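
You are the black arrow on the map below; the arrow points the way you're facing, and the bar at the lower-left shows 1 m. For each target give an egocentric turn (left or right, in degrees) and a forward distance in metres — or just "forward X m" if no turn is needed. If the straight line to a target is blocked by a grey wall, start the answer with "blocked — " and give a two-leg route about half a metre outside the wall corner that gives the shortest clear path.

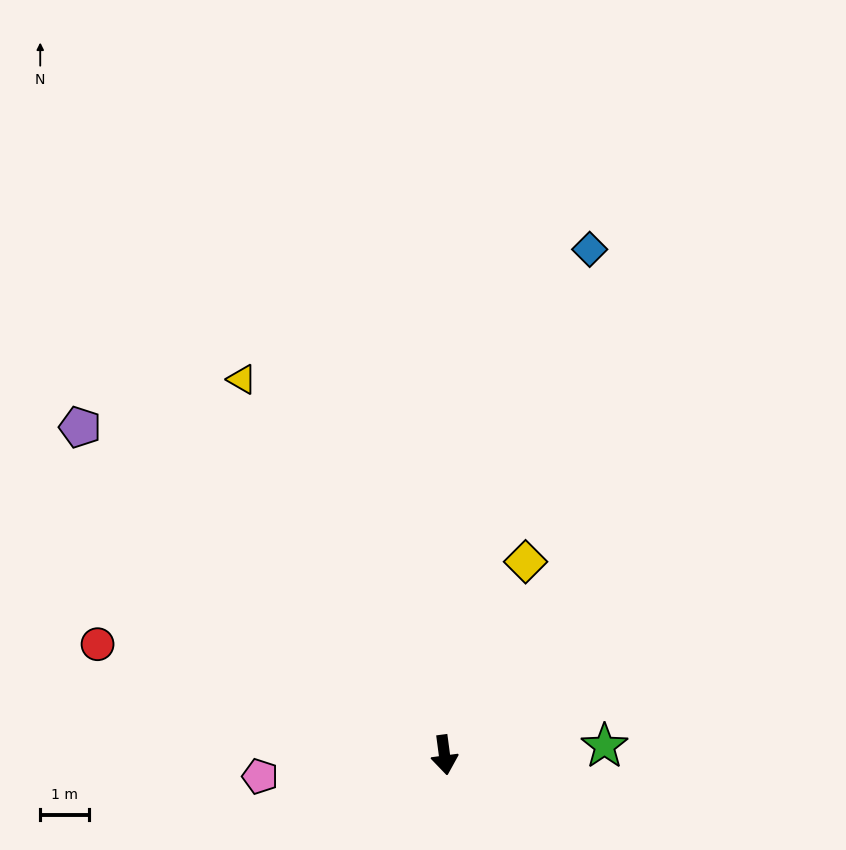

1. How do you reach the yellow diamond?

turn left 150°, forward 4.3 m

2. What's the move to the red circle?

turn right 115°, forward 7.5 m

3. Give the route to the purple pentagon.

turn right 140°, forward 10.1 m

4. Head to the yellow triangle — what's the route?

turn right 159°, forward 8.8 m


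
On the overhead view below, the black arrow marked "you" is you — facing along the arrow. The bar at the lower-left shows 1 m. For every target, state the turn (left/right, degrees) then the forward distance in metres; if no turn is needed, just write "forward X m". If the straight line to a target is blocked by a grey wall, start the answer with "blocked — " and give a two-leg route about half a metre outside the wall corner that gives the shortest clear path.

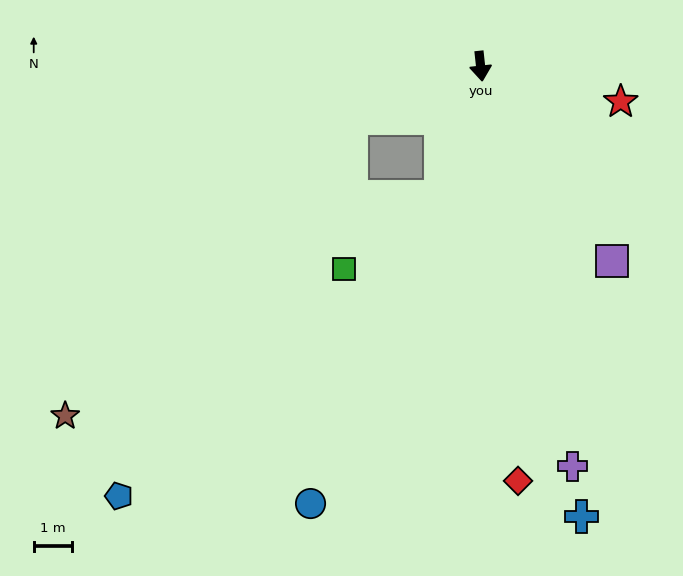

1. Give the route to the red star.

turn left 70°, forward 3.8 m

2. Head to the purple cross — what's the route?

turn left 7°, forward 10.7 m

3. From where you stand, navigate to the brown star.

blocked — turn right 74°, forward 3.6 m, then turn left 24°, forward 10.7 m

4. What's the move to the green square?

blocked — turn right 23°, forward 3.5 m, then turn right 36°, forward 3.1 m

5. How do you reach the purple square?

turn left 28°, forward 6.1 m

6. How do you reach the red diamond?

forward 10.8 m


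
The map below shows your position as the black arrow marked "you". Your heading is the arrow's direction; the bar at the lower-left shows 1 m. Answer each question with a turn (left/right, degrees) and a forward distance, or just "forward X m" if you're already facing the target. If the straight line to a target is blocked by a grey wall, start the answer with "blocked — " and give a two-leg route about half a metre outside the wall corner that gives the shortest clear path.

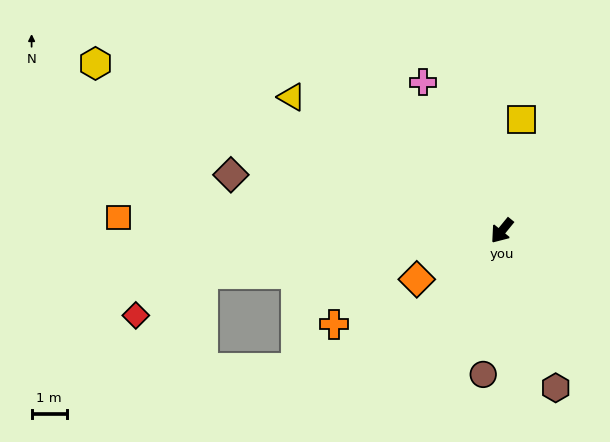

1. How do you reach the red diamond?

blocked — turn right 42°, forward 8.6 m, then turn left 22°, forward 2.2 m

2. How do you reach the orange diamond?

turn right 21°, forward 2.8 m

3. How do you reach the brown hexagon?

turn left 58°, forward 4.7 m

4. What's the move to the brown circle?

turn left 32°, forward 4.1 m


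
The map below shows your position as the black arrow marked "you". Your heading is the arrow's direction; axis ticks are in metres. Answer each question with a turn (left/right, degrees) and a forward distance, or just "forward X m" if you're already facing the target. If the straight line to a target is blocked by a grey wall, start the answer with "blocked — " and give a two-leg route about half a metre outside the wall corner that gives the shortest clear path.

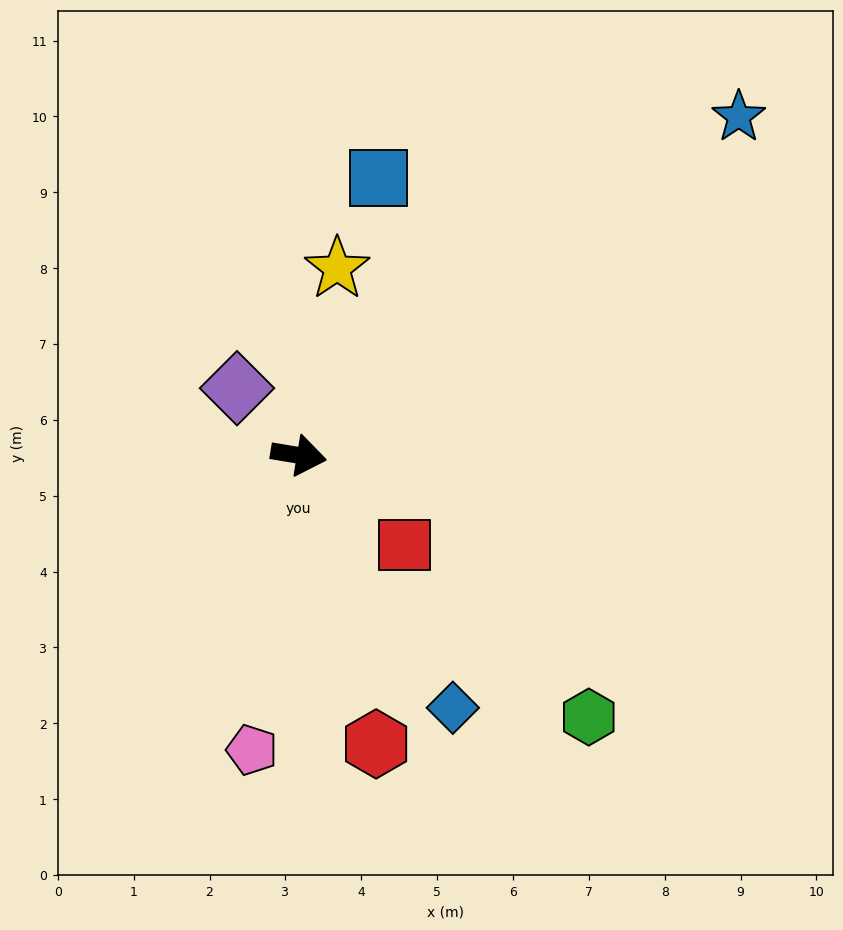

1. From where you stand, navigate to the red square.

turn right 31°, forward 1.8 m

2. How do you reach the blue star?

turn left 47°, forward 7.3 m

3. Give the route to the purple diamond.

turn left 142°, forward 1.2 m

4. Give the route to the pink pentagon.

turn right 90°, forward 3.9 m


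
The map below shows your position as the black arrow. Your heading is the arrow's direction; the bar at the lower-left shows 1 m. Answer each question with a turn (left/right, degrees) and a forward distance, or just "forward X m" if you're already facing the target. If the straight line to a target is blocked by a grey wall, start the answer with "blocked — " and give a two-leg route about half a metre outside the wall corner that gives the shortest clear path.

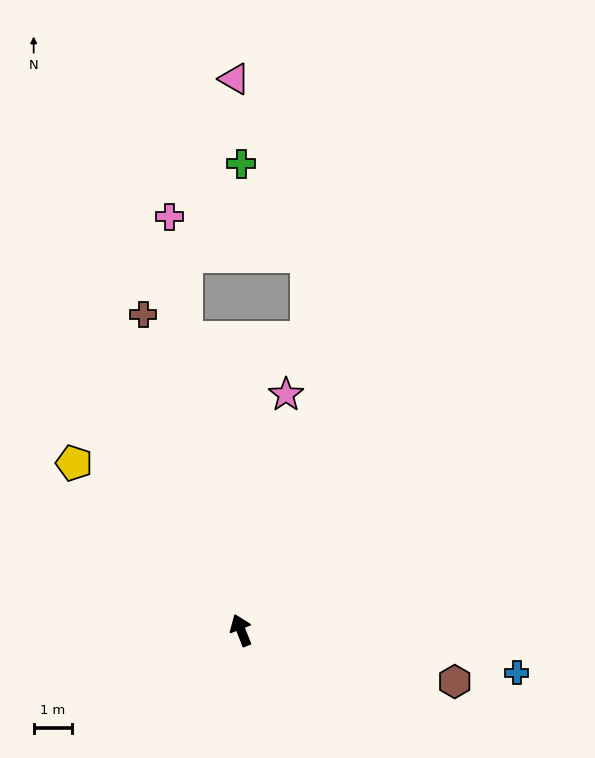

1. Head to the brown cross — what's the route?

turn right 4°, forward 8.5 m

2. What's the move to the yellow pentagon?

turn left 24°, forward 6.1 m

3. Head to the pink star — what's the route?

turn right 32°, forward 6.2 m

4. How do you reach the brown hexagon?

turn right 125°, forward 5.7 m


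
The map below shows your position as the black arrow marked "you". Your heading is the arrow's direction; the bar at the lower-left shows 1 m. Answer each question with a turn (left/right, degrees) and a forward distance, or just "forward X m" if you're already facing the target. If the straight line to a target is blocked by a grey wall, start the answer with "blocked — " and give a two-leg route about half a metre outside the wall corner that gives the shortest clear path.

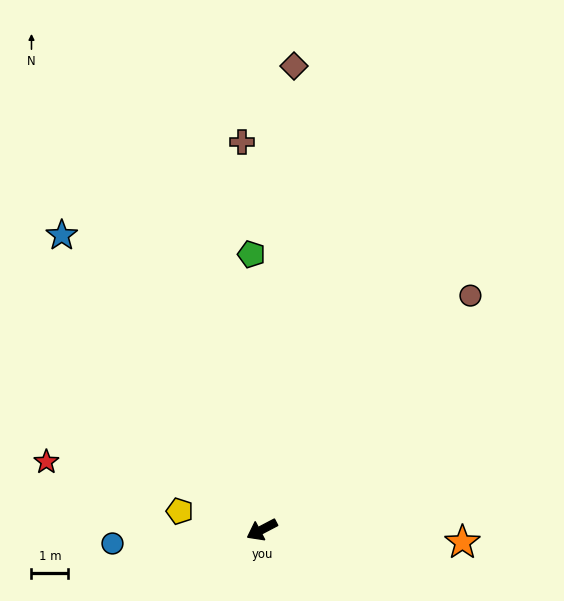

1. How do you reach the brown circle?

turn right 159°, forward 8.5 m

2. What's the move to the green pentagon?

turn right 116°, forward 7.5 m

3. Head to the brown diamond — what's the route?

turn right 122°, forward 12.6 m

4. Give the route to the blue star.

turn right 84°, forward 9.6 m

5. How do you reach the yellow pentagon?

turn right 40°, forward 2.3 m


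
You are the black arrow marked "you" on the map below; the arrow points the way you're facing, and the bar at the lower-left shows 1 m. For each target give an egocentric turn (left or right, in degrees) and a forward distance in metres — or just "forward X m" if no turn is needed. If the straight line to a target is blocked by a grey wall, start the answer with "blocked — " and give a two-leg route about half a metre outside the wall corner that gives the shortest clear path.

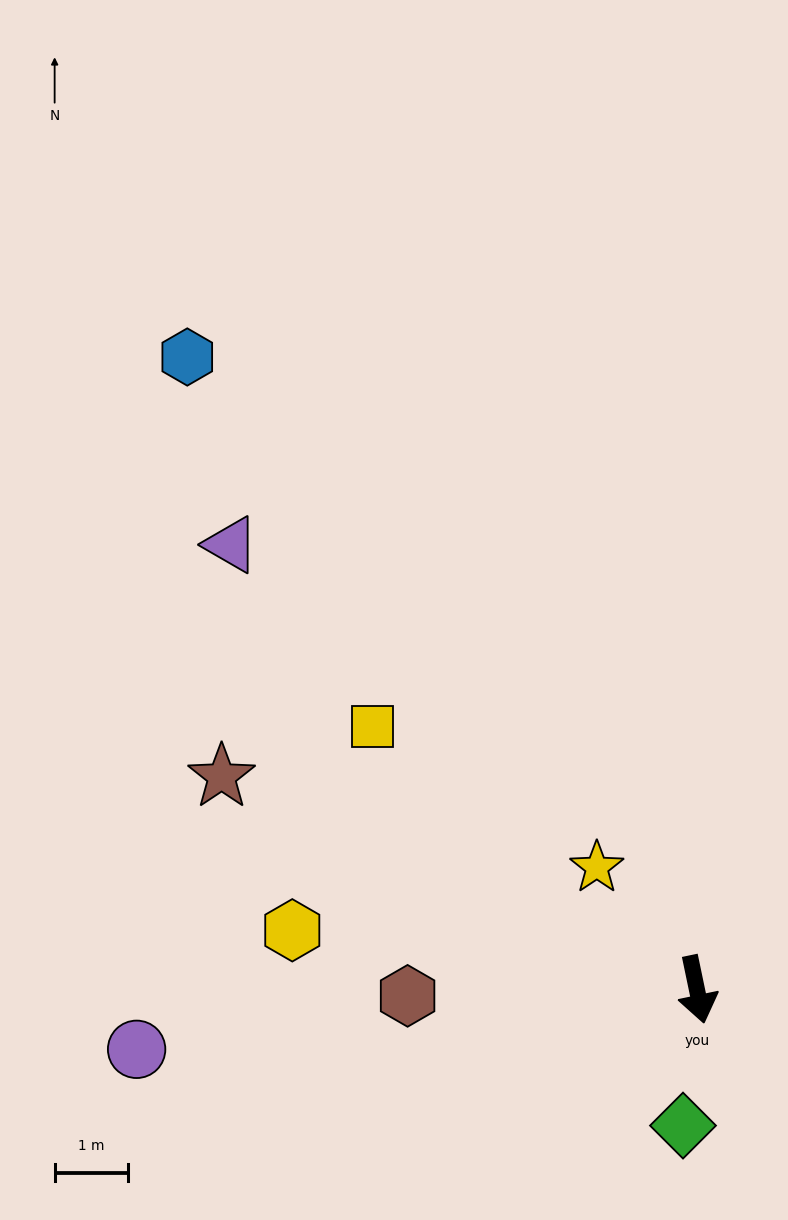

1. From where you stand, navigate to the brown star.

turn right 126°, forward 7.1 m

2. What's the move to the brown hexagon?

turn right 101°, forward 4.0 m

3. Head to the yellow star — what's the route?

turn right 152°, forward 2.2 m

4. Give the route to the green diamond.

turn right 18°, forward 1.9 m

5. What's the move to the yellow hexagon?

turn right 110°, forward 5.6 m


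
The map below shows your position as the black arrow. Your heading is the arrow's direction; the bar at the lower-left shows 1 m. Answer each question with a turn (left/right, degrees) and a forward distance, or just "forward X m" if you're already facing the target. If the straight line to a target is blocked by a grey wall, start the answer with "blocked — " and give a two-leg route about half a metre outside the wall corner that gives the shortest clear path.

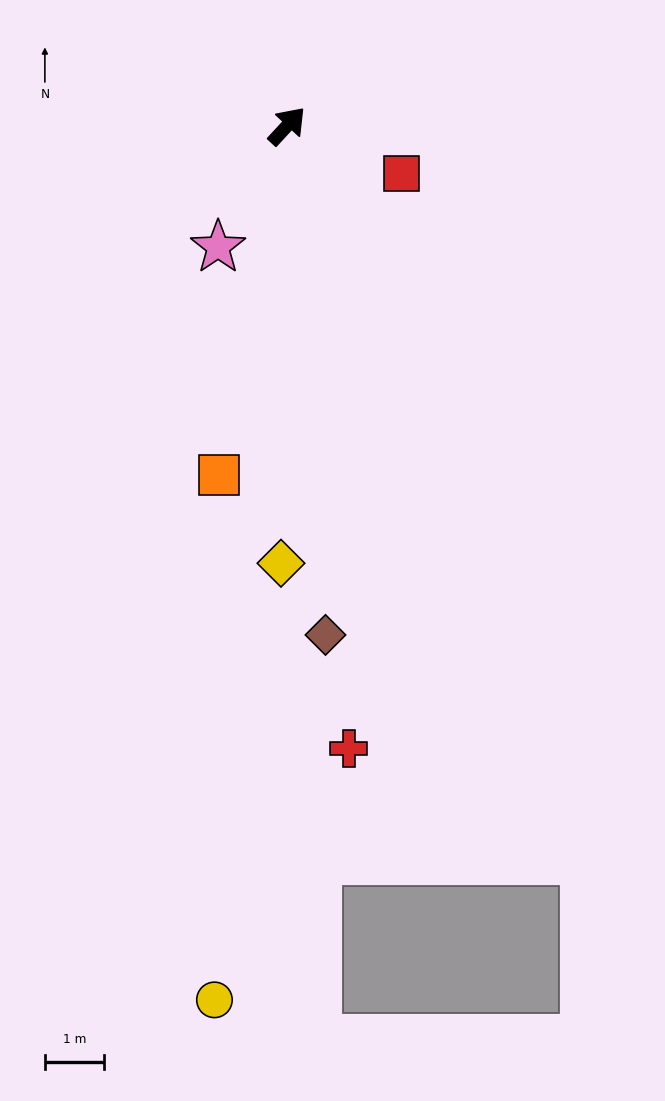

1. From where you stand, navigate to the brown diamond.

turn right 133°, forward 8.7 m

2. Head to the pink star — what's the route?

turn right 167°, forward 2.4 m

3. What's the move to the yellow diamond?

turn right 138°, forward 7.5 m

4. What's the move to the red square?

turn right 70°, forward 2.1 m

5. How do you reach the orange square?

turn right 148°, forward 6.1 m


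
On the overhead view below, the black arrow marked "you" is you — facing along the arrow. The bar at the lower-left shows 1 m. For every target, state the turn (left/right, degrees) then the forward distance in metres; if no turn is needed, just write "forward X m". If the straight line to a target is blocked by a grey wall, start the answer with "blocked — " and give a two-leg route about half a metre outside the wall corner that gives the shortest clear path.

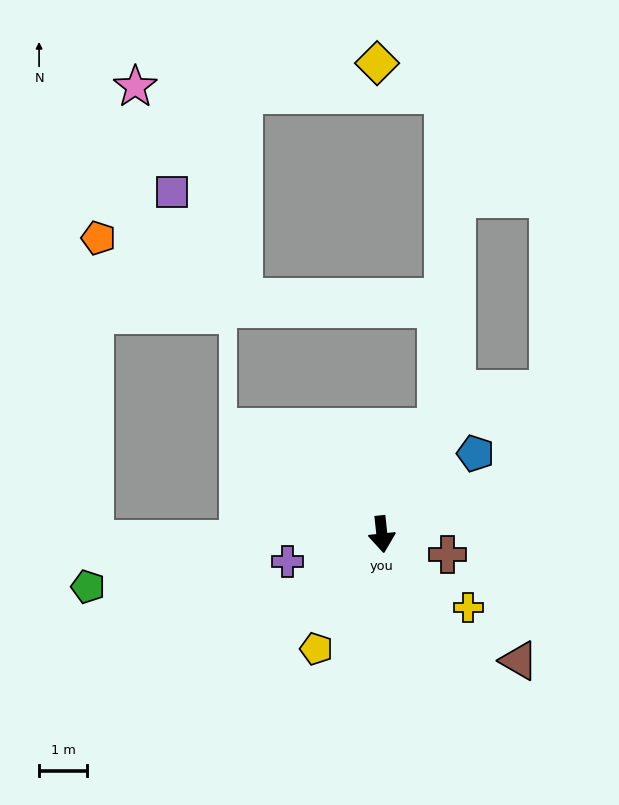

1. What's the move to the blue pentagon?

turn left 125°, forward 2.6 m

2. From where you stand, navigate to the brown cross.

turn left 67°, forward 1.4 m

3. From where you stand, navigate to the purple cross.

turn right 80°, forward 2.0 m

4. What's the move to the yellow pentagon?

turn right 36°, forward 2.8 m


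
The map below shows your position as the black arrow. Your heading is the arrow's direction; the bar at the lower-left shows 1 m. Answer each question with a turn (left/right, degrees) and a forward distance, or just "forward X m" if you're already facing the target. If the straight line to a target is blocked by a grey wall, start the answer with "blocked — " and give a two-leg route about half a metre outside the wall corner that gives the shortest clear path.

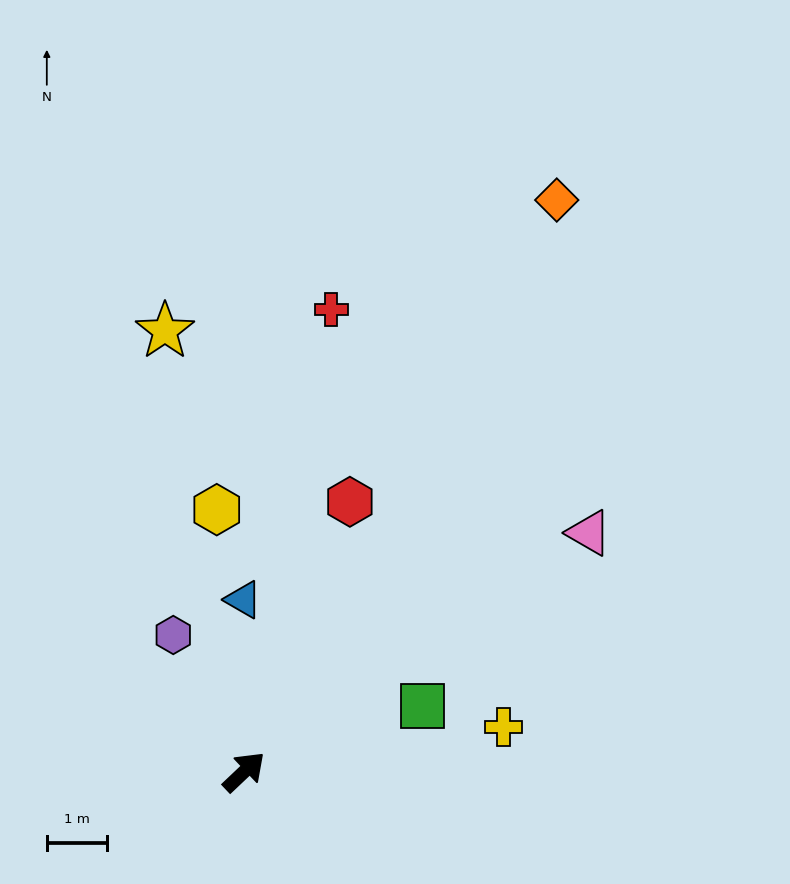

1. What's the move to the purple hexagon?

turn left 74°, forward 2.6 m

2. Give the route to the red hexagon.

turn left 25°, forward 4.8 m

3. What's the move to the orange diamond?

turn left 18°, forward 10.8 m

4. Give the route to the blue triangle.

turn left 47°, forward 2.9 m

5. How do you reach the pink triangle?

turn right 9°, forward 7.0 m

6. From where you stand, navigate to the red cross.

turn left 36°, forward 7.8 m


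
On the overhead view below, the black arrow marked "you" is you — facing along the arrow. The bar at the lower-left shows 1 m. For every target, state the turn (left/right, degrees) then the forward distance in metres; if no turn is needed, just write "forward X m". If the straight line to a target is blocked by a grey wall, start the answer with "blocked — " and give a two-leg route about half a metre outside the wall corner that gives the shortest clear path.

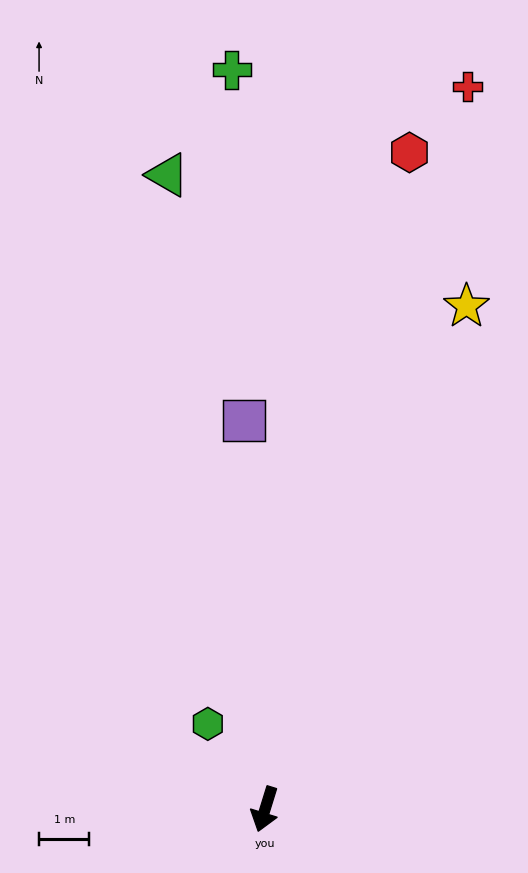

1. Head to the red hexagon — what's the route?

turn right 175°, forward 13.4 m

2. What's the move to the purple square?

turn right 160°, forward 7.7 m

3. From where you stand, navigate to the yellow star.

turn left 175°, forward 10.8 m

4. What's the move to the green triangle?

turn right 154°, forward 12.8 m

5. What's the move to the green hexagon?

turn right 129°, forward 2.0 m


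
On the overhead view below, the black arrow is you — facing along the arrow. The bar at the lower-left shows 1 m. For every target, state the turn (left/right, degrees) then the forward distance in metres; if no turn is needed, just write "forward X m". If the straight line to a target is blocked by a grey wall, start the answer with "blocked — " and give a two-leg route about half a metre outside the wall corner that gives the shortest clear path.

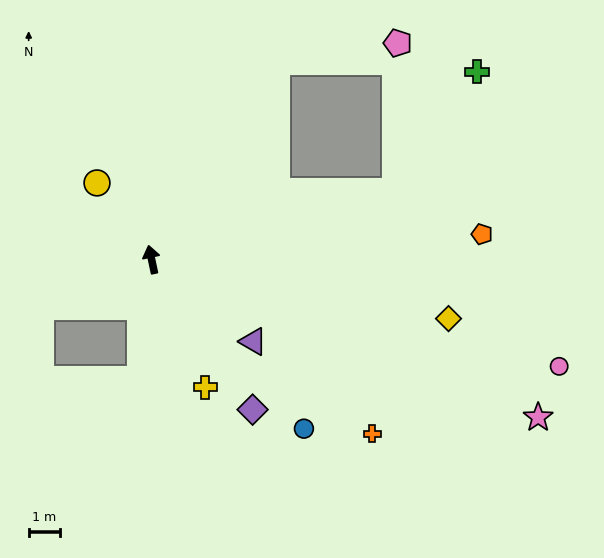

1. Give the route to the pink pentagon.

blocked — turn right 45°, forward 7.6 m, then turn right 48°, forward 3.9 m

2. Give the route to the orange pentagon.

turn right 98°, forward 10.7 m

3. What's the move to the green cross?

blocked — turn right 86°, forward 8.2 m, then turn left 39°, forward 4.7 m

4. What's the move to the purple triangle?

turn right 141°, forward 4.2 m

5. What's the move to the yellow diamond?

turn right 113°, forward 9.8 m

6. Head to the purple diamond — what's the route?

turn right 158°, forward 5.9 m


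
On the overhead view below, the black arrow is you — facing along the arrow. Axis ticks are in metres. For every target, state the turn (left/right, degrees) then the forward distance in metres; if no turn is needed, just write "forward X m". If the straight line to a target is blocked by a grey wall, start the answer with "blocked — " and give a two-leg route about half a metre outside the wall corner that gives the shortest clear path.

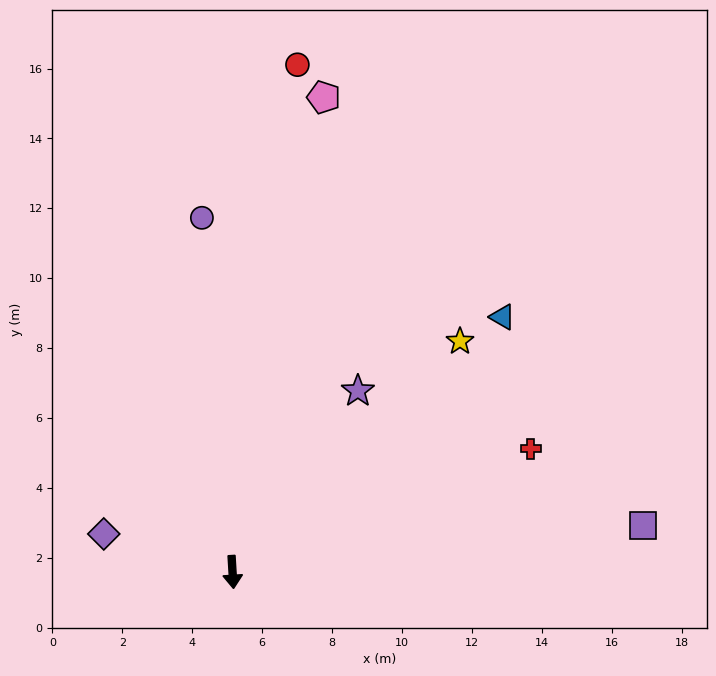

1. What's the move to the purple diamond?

turn right 110°, forward 3.8 m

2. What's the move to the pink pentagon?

turn left 166°, forward 13.8 m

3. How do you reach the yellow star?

turn left 132°, forward 9.3 m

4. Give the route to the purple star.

turn left 142°, forward 6.3 m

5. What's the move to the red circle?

turn left 169°, forward 14.6 m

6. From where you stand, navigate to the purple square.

turn left 93°, forward 11.8 m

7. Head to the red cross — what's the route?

turn left 109°, forward 9.2 m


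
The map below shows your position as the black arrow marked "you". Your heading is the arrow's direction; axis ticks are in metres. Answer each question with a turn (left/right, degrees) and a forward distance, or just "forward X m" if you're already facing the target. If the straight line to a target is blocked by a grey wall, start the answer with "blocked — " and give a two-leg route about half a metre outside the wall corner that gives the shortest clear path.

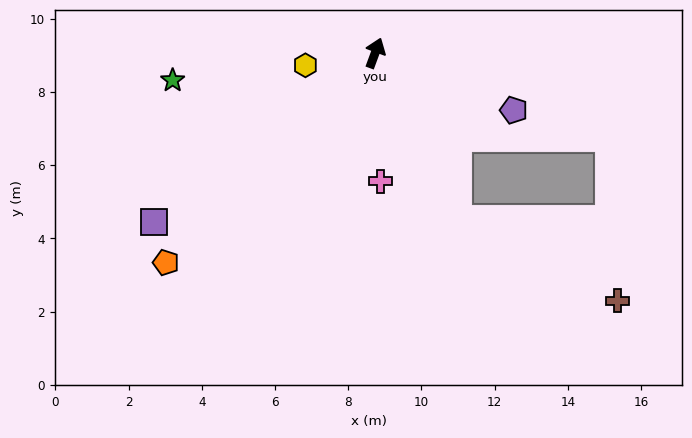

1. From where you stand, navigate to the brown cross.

blocked — turn right 134°, forward 5.1 m, then turn left 38°, forward 4.9 m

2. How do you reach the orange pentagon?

turn left 155°, forward 8.1 m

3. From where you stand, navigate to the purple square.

turn left 148°, forward 7.6 m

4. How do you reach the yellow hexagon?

turn left 120°, forward 1.9 m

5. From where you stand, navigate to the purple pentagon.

turn right 92°, forward 4.1 m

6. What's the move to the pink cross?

turn right 157°, forward 3.5 m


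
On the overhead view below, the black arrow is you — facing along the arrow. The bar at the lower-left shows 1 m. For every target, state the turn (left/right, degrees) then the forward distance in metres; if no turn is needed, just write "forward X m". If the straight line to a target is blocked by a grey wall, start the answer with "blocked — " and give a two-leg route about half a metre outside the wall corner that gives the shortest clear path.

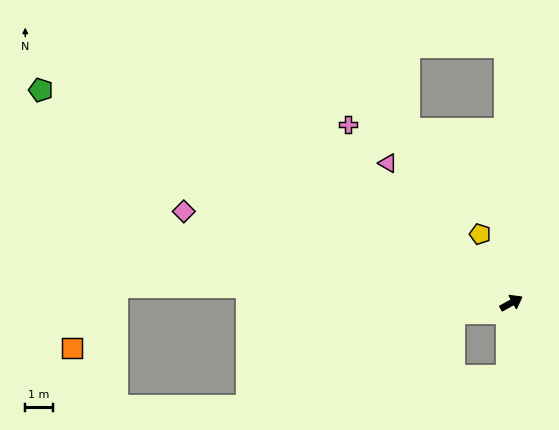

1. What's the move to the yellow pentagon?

turn left 85°, forward 2.8 m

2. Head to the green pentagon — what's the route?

turn left 127°, forward 18.9 m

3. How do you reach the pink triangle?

turn left 102°, forward 6.8 m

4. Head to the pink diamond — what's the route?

turn left 135°, forward 12.5 m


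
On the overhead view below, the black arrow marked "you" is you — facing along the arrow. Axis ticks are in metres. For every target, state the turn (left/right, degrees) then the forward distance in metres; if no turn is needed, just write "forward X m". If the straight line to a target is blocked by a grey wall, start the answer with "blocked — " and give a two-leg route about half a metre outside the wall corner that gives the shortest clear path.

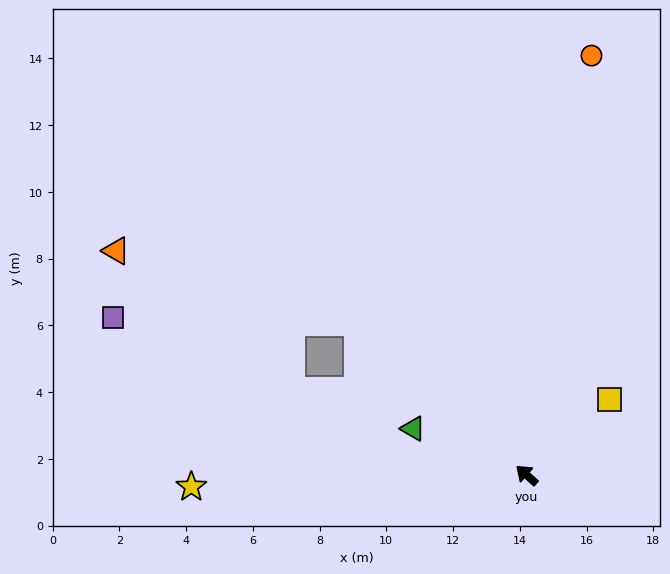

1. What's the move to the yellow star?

turn left 43°, forward 10.1 m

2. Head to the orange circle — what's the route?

turn right 57°, forward 12.7 m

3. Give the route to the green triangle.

turn left 19°, forward 3.7 m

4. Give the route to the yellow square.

turn right 96°, forward 3.4 m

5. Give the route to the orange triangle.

blocked — forward 6.8 m, then turn left 25°, forward 7.5 m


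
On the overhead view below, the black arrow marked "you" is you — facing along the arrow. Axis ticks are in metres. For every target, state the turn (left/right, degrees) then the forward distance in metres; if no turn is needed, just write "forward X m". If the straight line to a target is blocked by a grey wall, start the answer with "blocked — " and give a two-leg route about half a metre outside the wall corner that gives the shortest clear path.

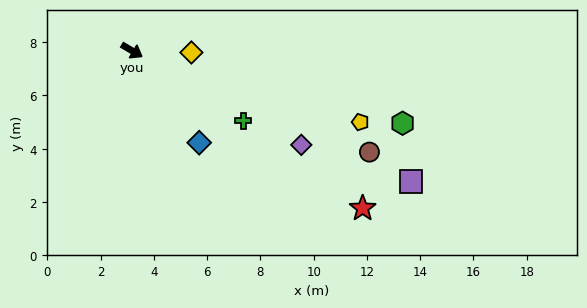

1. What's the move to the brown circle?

turn left 7°, forward 9.7 m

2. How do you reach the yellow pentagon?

turn left 13°, forward 9.0 m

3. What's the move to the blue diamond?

turn right 23°, forward 4.3 m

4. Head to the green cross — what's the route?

forward 4.9 m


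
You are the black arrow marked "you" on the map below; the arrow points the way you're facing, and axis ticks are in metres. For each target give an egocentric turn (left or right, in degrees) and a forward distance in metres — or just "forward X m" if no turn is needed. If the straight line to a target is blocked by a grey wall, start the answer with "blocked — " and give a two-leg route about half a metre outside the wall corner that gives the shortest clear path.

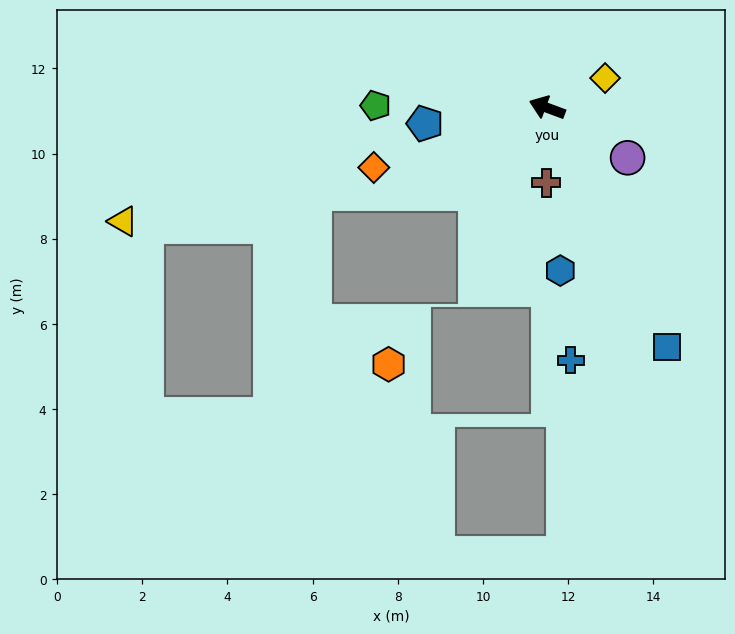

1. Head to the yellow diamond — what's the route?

turn right 132°, forward 1.5 m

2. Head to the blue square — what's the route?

turn left 137°, forward 6.3 m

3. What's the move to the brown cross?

turn left 110°, forward 1.8 m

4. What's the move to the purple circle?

turn left 169°, forward 2.2 m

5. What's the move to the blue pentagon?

turn left 28°, forward 2.9 m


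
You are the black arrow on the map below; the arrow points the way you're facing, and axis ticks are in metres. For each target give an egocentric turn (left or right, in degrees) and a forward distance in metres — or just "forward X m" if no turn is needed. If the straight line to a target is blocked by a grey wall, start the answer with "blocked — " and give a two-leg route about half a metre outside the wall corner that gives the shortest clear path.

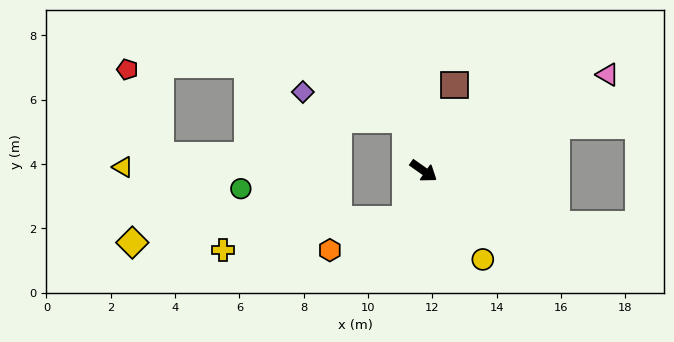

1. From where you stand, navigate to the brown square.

turn left 105°, forward 2.8 m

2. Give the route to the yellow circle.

turn right 21°, forward 3.3 m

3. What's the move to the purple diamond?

blocked — turn left 145°, forward 1.7 m, then turn left 55°, forward 3.3 m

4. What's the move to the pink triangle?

turn left 63°, forward 6.5 m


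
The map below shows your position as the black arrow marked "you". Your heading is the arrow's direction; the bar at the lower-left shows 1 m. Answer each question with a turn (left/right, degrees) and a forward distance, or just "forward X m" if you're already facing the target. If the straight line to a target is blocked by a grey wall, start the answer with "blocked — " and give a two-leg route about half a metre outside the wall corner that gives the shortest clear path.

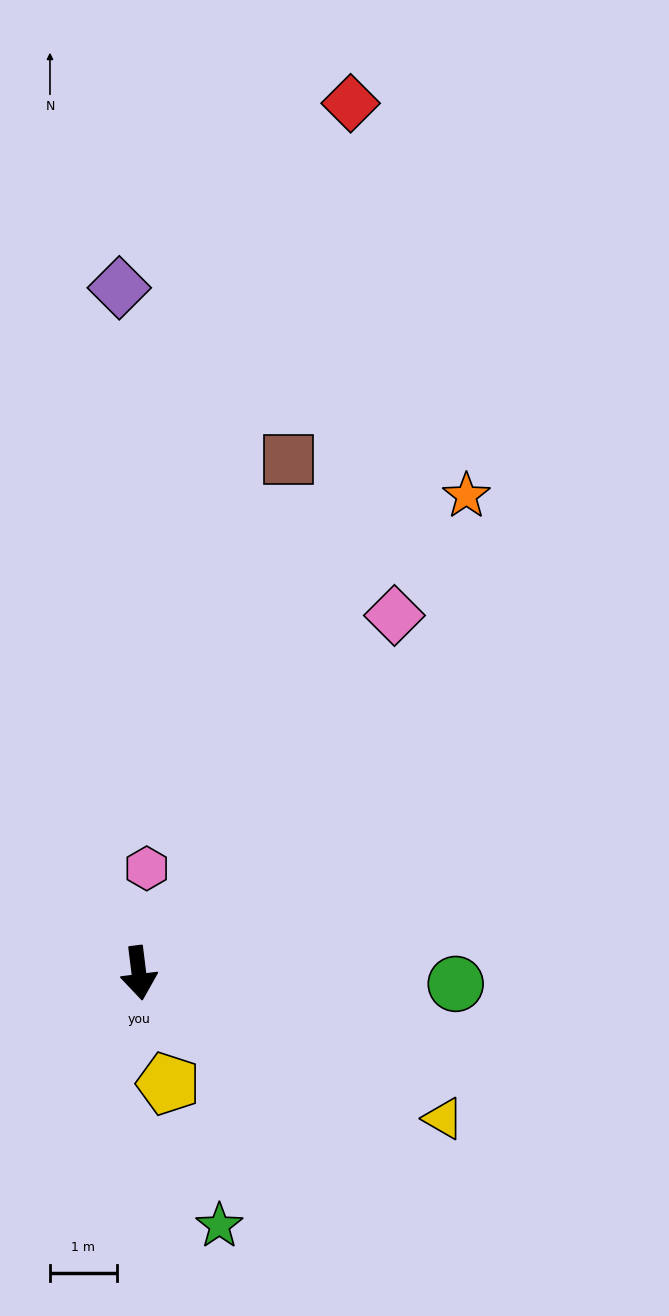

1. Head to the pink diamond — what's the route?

turn left 137°, forward 6.6 m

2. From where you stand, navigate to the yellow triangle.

turn left 57°, forward 5.1 m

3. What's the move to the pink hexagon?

turn left 169°, forward 1.6 m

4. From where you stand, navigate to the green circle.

turn left 81°, forward 4.8 m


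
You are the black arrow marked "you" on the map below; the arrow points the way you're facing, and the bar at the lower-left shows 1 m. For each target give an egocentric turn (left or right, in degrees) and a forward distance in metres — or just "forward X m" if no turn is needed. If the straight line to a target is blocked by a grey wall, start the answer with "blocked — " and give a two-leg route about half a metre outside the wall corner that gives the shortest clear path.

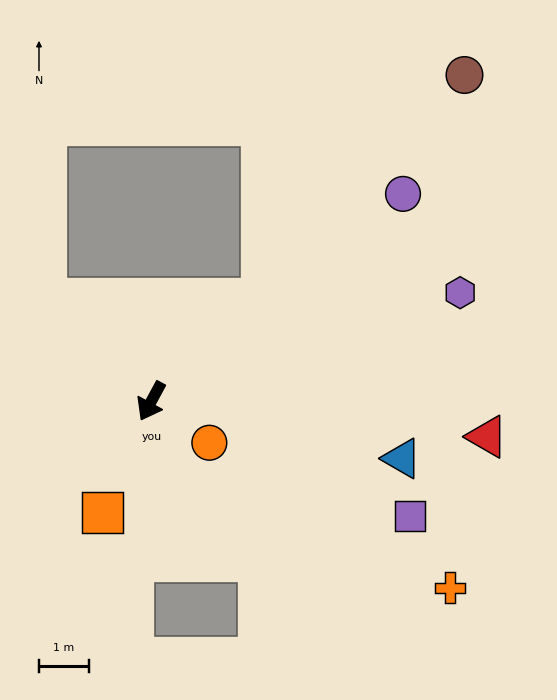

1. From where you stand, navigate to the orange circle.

turn left 83°, forward 1.4 m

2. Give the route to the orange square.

turn left 5°, forward 2.4 m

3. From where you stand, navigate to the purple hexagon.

turn left 138°, forward 6.5 m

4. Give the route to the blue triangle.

turn left 106°, forward 5.1 m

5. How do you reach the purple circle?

turn left 158°, forward 6.5 m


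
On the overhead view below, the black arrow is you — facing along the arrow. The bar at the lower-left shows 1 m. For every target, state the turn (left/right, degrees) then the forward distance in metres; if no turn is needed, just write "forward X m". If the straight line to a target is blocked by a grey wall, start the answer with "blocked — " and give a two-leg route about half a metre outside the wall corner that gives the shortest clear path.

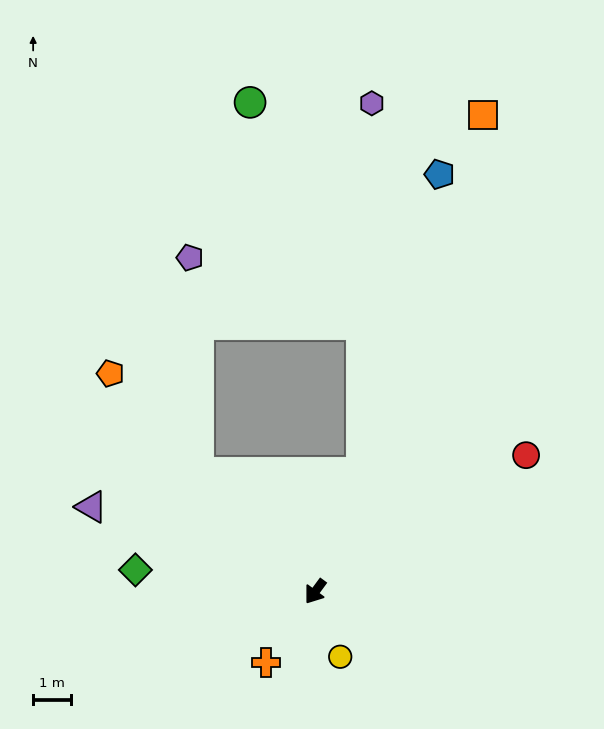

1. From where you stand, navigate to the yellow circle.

turn left 57°, forward 1.9 m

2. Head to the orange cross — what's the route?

forward 2.3 m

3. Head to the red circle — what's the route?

turn left 159°, forward 6.7 m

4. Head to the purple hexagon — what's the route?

blocked — turn right 165°, forward 3.4 m, then turn left 20°, forward 9.9 m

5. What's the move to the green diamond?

turn right 60°, forward 4.8 m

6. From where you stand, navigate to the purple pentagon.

blocked — turn right 99°, forward 4.5 m, then turn right 42°, forward 5.7 m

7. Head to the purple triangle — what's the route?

turn right 74°, forward 6.4 m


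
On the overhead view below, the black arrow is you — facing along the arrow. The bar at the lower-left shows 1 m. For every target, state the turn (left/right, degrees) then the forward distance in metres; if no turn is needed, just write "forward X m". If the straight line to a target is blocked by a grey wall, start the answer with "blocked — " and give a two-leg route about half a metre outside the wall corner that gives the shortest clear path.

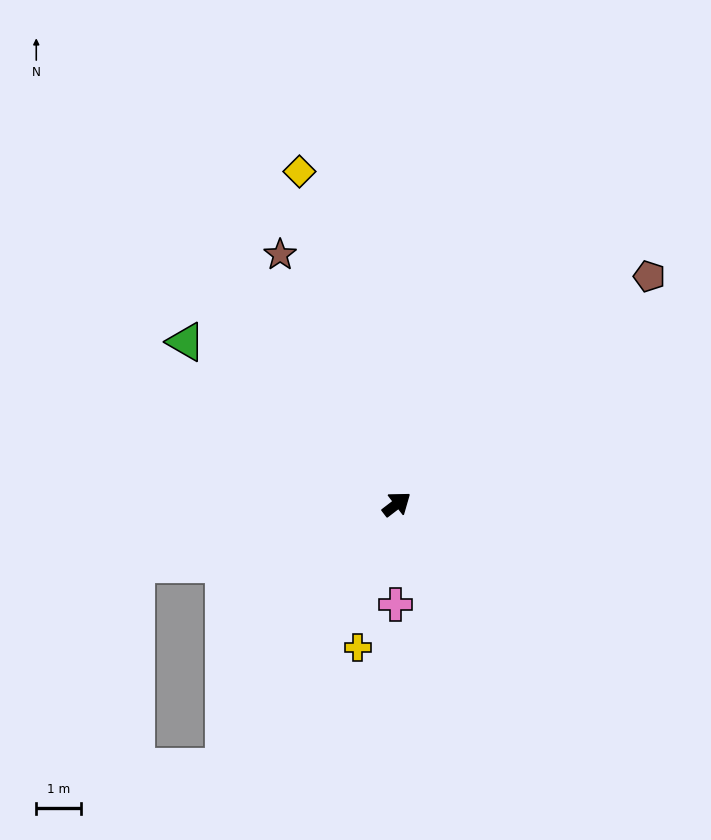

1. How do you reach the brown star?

turn left 78°, forward 6.2 m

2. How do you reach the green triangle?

turn left 105°, forward 6.0 m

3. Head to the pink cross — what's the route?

turn right 128°, forward 2.3 m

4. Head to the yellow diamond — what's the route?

turn left 69°, forward 7.8 m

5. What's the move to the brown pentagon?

turn left 5°, forward 7.7 m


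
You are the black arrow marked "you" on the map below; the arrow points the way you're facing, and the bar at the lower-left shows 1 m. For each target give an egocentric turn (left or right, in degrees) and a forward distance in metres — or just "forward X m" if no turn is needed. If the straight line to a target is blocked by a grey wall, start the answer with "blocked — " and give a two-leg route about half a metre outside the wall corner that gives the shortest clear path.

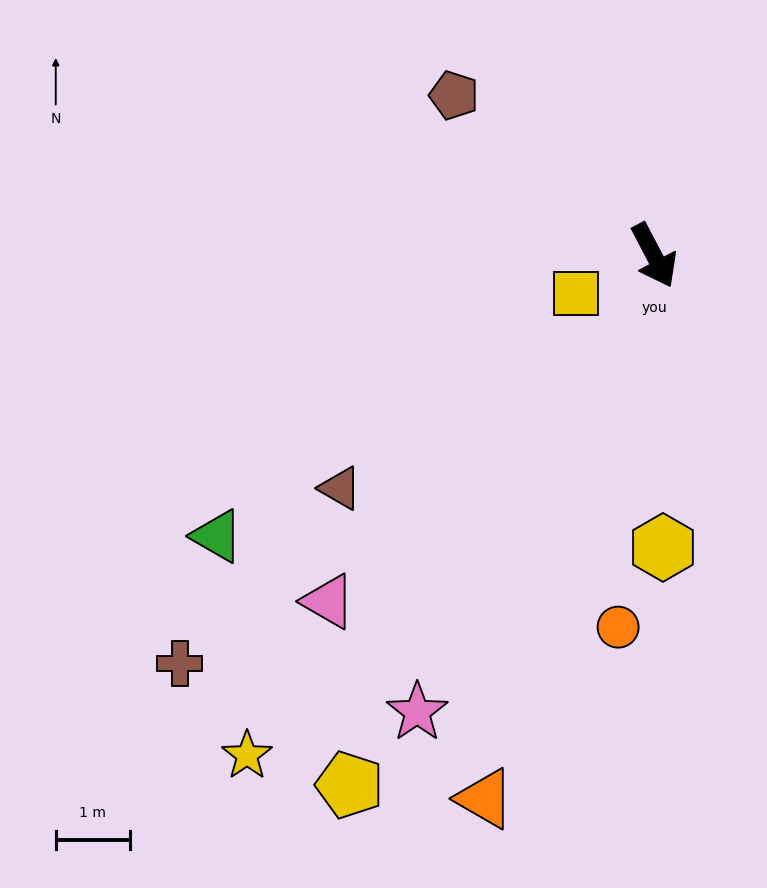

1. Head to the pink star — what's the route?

turn right 55°, forward 6.9 m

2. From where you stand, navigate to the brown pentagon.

turn right 156°, forward 3.4 m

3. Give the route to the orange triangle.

turn right 45°, forward 7.7 m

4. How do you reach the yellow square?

turn right 92°, forward 1.2 m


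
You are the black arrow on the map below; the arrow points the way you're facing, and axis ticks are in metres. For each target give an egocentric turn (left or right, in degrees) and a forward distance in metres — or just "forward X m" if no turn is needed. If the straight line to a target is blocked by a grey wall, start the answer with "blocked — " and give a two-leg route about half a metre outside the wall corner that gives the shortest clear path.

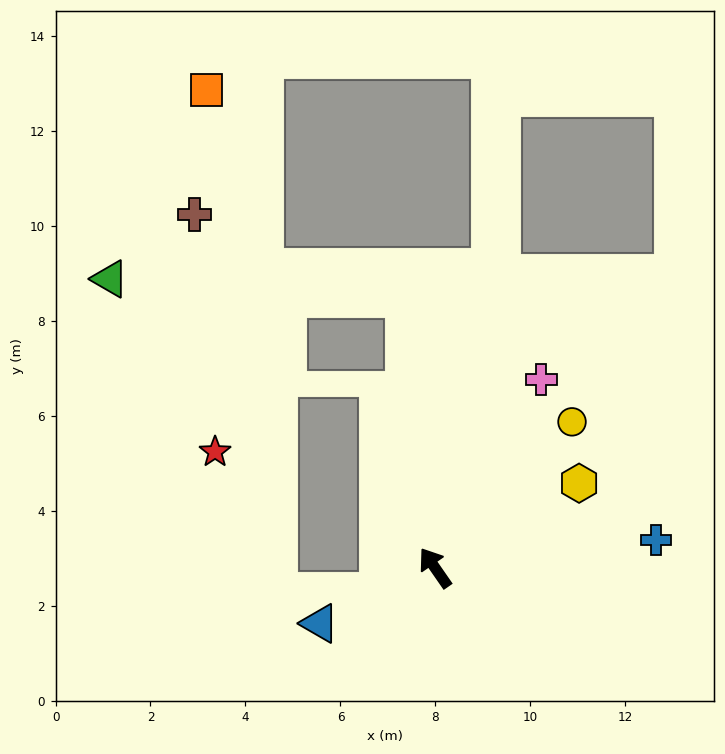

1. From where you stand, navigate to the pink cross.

turn right 64°, forward 4.6 m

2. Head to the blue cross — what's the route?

turn right 118°, forward 4.7 m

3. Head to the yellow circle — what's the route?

turn right 78°, forward 4.2 m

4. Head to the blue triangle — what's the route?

turn left 81°, forward 2.7 m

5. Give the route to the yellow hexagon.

turn right 94°, forward 3.5 m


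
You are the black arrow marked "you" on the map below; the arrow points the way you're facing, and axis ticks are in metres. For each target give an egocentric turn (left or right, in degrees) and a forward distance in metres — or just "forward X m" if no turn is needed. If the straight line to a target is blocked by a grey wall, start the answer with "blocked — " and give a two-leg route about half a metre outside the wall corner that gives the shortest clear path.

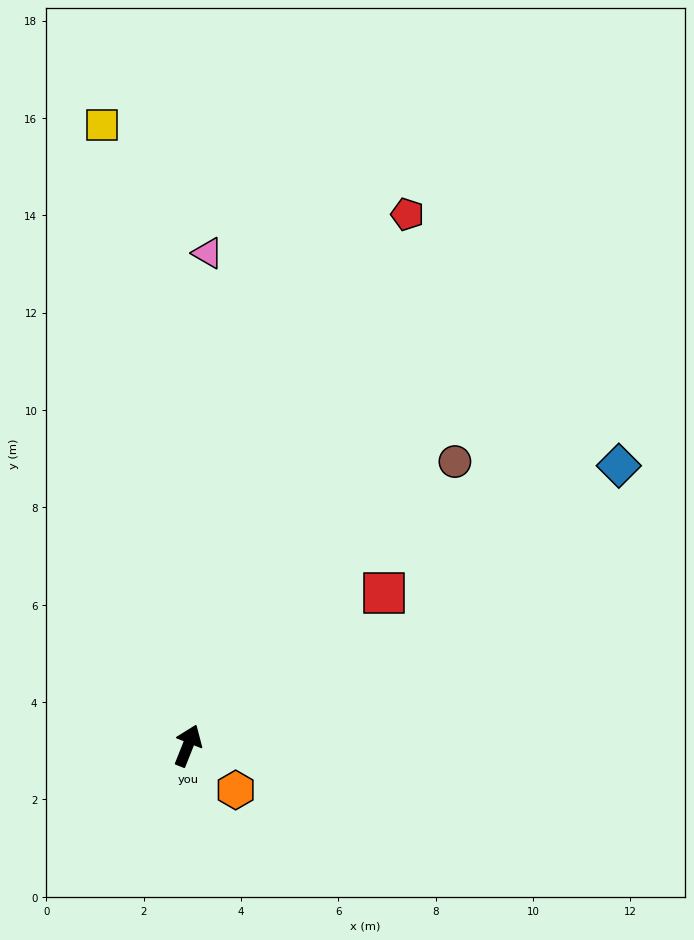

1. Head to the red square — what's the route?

turn right 30°, forward 5.1 m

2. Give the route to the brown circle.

turn right 21°, forward 8.0 m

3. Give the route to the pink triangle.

turn left 19°, forward 10.1 m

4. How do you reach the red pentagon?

forward 11.8 m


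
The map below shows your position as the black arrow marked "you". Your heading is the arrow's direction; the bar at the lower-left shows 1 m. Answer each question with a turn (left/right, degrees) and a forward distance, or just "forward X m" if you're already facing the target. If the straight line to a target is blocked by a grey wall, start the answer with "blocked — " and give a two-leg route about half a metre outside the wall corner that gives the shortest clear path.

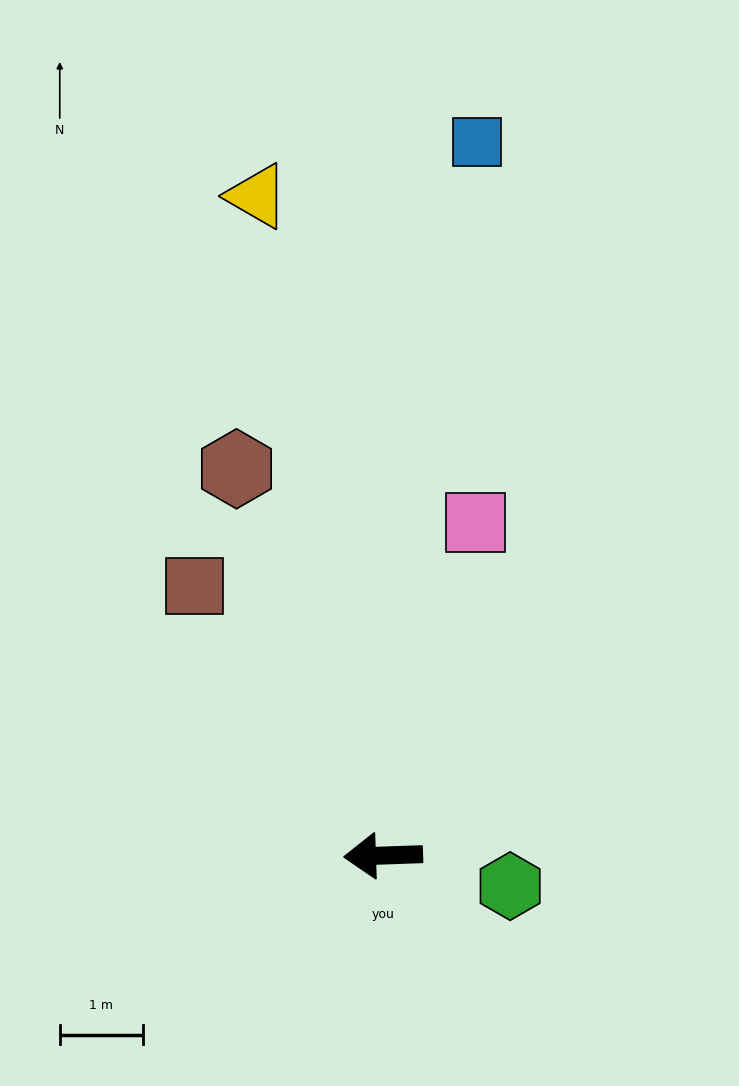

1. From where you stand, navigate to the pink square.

turn right 108°, forward 4.2 m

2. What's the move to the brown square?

turn right 57°, forward 4.0 m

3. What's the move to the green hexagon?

turn left 164°, forward 1.6 m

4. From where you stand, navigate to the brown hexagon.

turn right 71°, forward 5.0 m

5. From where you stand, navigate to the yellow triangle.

turn right 81°, forward 8.1 m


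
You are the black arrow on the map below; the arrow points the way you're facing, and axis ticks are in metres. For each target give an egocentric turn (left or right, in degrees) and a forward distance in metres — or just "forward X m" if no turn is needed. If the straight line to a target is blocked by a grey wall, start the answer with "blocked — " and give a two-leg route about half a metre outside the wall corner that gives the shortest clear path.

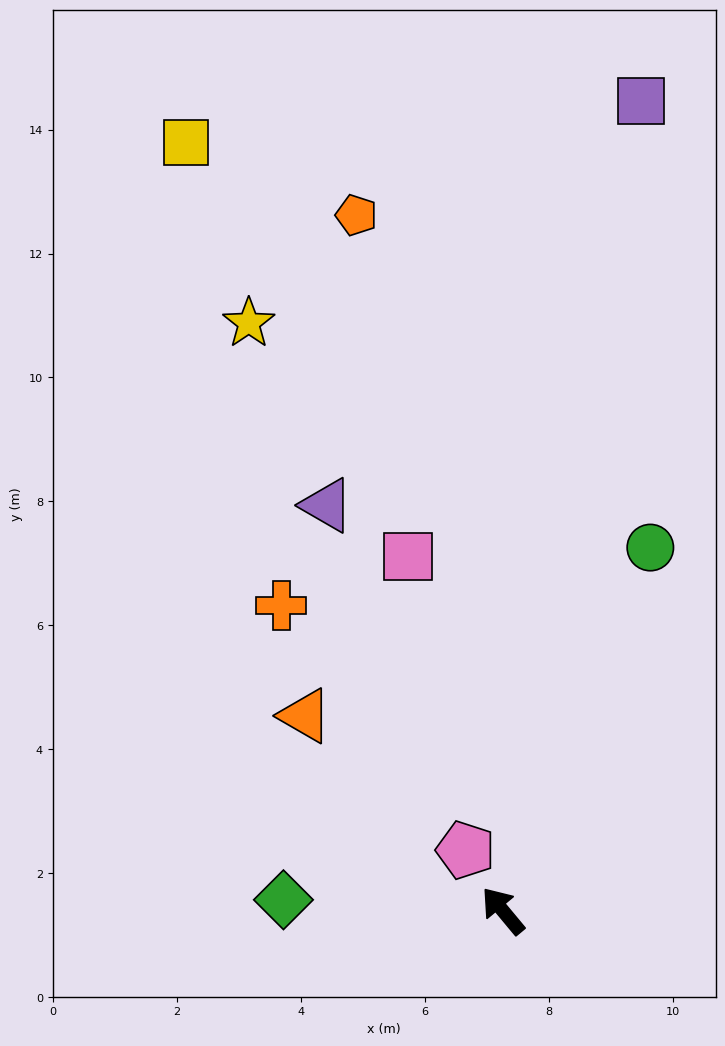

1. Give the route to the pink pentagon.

turn right 8°, forward 1.1 m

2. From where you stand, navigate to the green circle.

turn right 62°, forward 6.3 m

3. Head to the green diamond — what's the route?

turn left 47°, forward 3.5 m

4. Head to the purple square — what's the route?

turn right 49°, forward 13.3 m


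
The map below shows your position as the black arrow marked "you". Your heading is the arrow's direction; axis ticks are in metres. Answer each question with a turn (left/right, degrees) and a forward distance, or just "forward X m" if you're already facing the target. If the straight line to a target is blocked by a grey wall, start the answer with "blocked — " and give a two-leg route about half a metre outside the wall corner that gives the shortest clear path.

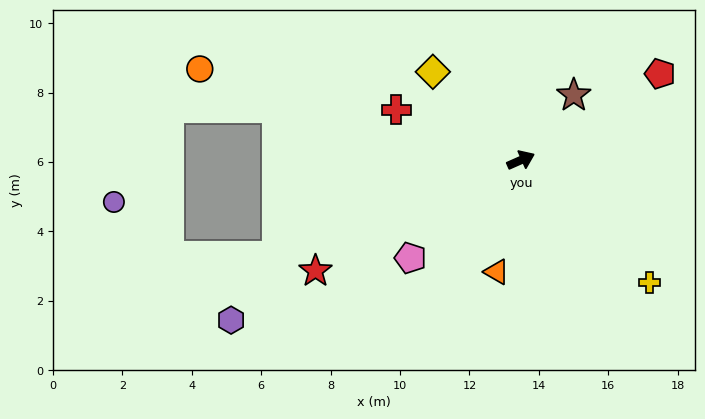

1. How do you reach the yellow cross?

turn right 68°, forward 5.1 m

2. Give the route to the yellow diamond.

turn left 111°, forward 3.6 m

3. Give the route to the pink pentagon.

turn right 162°, forward 4.3 m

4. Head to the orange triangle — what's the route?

turn right 126°, forward 3.3 m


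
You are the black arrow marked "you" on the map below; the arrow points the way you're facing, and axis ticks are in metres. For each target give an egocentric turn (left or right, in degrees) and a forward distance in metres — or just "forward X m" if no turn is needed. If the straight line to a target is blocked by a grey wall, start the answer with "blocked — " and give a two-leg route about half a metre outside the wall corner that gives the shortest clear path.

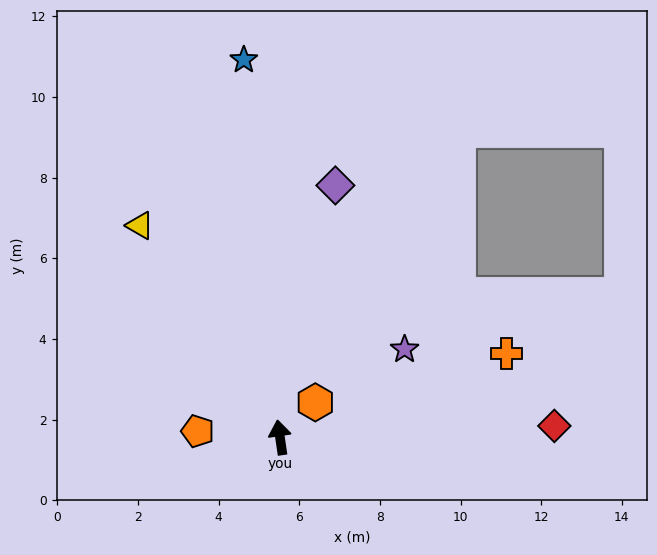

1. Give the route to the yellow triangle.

turn left 25°, forward 6.3 m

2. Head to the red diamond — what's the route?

turn right 96°, forward 6.8 m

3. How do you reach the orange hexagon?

turn right 54°, forward 1.2 m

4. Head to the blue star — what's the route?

turn right 3°, forward 9.4 m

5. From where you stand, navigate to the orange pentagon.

turn left 77°, forward 2.0 m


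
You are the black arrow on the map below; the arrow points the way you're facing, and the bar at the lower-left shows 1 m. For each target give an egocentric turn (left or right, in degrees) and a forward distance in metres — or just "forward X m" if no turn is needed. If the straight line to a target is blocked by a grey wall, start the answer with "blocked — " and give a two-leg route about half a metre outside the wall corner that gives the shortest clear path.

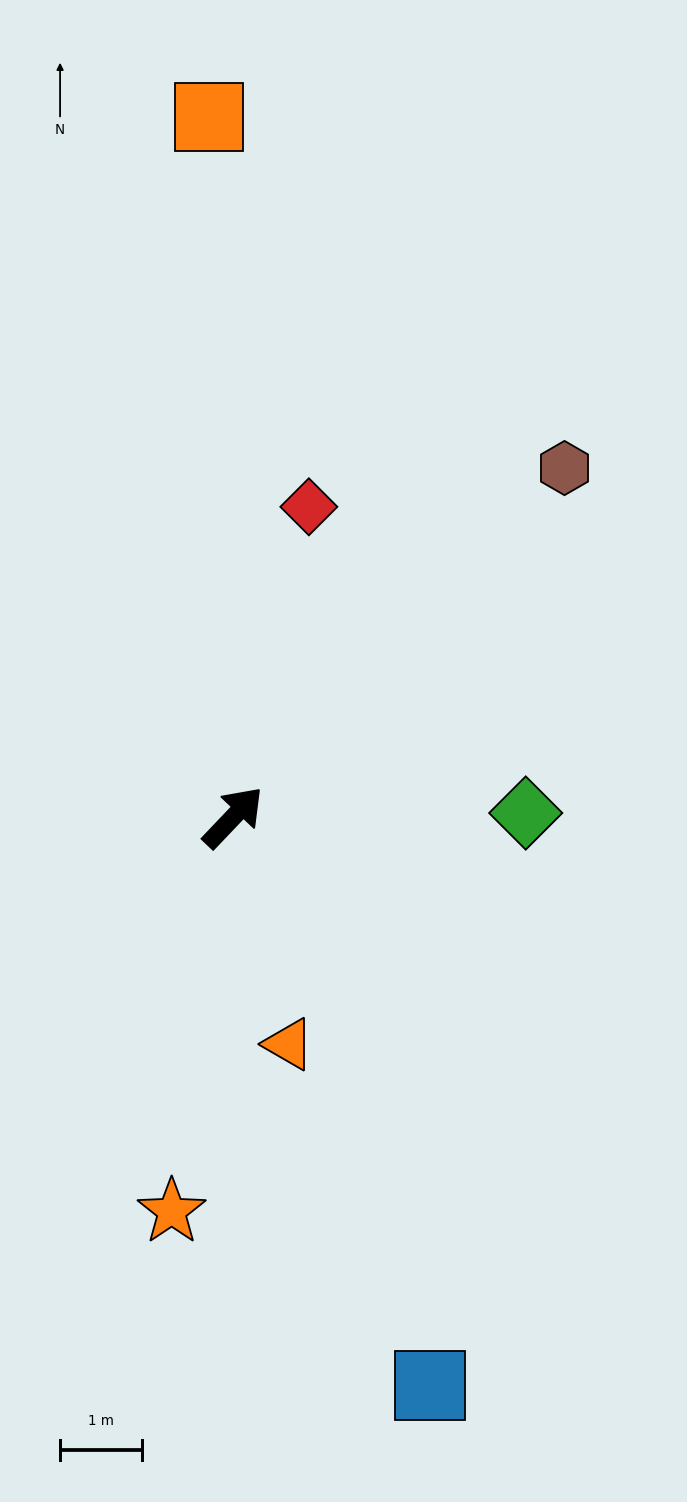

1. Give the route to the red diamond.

turn left 30°, forward 3.9 m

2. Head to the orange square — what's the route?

turn left 46°, forward 8.5 m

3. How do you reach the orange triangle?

turn right 123°, forward 2.8 m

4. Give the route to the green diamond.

turn right 46°, forward 3.6 m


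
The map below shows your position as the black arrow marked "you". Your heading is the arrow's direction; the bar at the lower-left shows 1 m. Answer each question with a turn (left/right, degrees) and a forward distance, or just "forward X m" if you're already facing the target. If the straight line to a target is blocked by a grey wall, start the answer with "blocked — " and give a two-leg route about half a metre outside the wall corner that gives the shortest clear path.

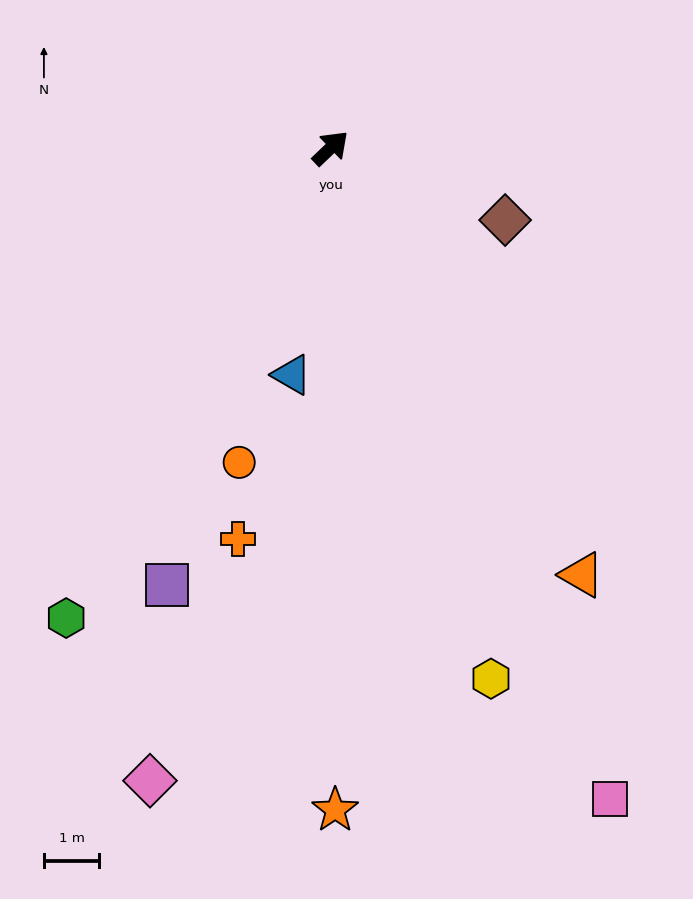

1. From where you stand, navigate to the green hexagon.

turn right 163°, forward 9.8 m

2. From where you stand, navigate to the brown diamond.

turn right 66°, forward 3.4 m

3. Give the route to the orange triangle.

turn right 103°, forward 9.0 m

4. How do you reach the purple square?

turn right 154°, forward 8.5 m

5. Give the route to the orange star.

turn right 133°, forward 12.0 m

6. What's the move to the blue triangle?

turn right 143°, forward 4.2 m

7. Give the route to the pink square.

turn right 110°, forward 12.8 m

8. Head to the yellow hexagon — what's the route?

turn right 117°, forward 10.0 m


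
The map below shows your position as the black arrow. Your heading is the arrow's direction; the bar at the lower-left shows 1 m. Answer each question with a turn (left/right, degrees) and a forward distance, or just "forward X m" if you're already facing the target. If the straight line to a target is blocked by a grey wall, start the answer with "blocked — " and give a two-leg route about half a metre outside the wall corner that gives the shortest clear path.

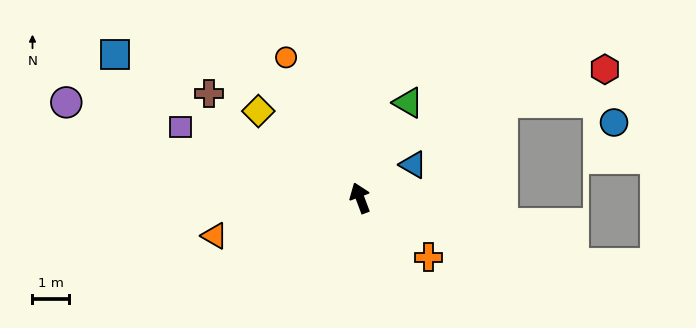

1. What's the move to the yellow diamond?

turn left 29°, forward 3.7 m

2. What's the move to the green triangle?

turn right 47°, forward 2.9 m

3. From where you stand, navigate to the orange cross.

turn right 151°, forward 2.5 m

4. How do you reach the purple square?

turn left 48°, forward 5.3 m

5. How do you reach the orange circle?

turn left 7°, forward 4.4 m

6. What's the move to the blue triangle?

turn right 78°, forward 1.7 m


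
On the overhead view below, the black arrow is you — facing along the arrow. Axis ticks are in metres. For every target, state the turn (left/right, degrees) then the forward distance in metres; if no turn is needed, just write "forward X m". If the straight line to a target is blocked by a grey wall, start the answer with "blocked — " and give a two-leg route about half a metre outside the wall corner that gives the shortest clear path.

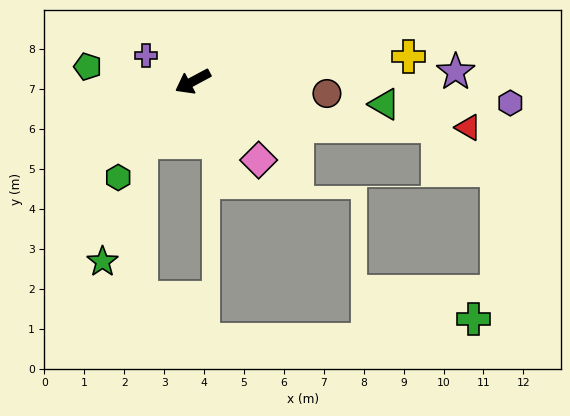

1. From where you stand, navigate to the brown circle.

turn left 147°, forward 3.4 m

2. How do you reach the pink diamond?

turn left 102°, forward 2.6 m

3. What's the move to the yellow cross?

turn left 158°, forward 5.4 m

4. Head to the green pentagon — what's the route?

turn right 36°, forward 2.7 m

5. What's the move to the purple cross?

turn right 57°, forward 1.3 m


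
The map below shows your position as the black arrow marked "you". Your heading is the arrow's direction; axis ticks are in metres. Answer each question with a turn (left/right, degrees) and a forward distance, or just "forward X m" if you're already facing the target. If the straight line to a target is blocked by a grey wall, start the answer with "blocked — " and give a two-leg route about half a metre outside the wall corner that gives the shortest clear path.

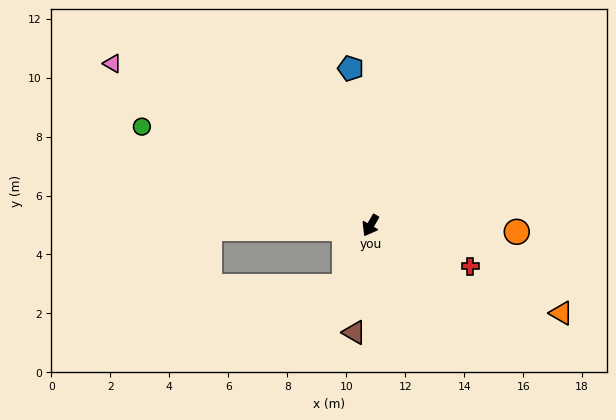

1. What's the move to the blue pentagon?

turn right 143°, forward 5.4 m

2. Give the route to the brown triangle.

turn left 21°, forward 3.7 m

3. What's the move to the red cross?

turn left 98°, forward 3.7 m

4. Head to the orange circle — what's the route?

turn left 117°, forward 5.0 m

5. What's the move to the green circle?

turn right 83°, forward 8.4 m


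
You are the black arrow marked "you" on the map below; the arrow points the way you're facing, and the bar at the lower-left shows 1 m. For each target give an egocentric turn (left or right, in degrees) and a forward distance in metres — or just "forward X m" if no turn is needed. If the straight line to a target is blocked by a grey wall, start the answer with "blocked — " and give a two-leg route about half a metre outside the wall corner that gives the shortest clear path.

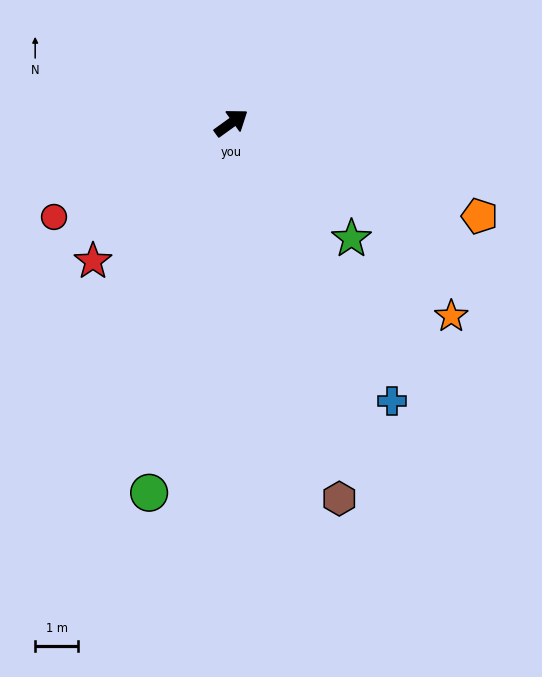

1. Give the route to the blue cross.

turn right 96°, forward 7.4 m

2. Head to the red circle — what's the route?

turn left 172°, forward 4.6 m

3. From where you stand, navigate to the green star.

turn right 80°, forward 3.9 m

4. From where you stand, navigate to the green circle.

turn right 138°, forward 8.8 m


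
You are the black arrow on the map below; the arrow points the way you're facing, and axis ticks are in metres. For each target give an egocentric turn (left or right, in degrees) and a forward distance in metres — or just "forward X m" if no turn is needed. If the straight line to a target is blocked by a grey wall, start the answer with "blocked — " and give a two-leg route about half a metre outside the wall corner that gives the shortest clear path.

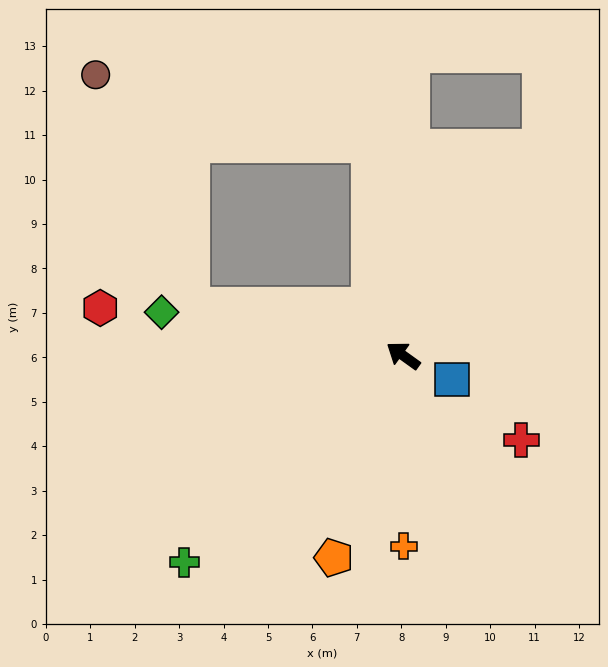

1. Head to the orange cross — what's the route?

turn left 126°, forward 4.3 m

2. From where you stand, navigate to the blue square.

turn right 170°, forward 1.2 m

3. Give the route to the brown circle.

blocked — turn left 23°, forward 4.9 m, then turn right 55°, forward 5.6 m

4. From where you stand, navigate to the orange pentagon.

turn left 107°, forward 4.8 m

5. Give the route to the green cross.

turn left 79°, forward 6.8 m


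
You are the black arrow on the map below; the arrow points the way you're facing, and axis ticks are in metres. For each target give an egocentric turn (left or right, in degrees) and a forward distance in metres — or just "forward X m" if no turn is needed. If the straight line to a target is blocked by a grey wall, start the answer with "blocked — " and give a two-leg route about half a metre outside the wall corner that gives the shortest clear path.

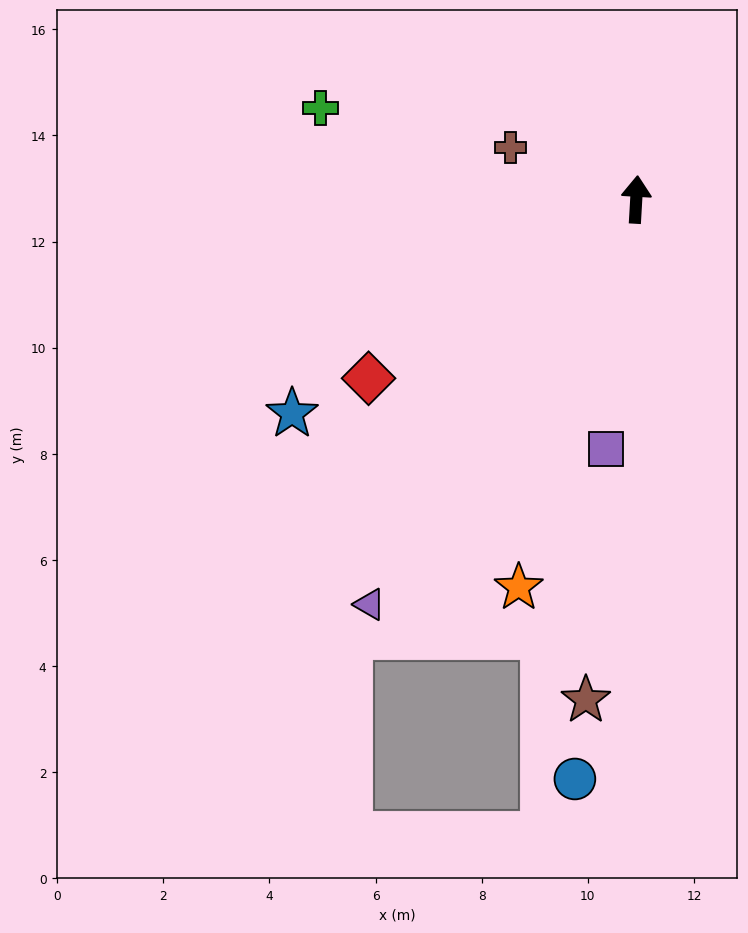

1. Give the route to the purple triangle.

turn left 150°, forward 9.1 m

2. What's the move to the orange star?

turn left 166°, forward 7.6 m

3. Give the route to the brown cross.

turn left 71°, forward 2.6 m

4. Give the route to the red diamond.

turn left 127°, forward 6.1 m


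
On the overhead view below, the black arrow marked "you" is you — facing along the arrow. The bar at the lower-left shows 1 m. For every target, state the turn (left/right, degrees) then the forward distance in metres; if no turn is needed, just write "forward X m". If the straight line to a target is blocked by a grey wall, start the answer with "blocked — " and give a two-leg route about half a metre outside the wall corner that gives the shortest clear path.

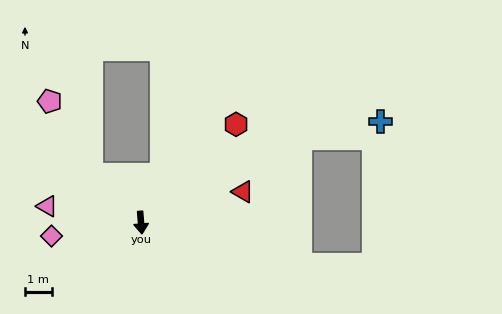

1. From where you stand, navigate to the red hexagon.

turn left 131°, forward 5.1 m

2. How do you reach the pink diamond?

turn right 86°, forward 3.4 m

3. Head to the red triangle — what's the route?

turn left 102°, forward 4.0 m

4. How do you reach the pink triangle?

turn right 105°, forward 3.6 m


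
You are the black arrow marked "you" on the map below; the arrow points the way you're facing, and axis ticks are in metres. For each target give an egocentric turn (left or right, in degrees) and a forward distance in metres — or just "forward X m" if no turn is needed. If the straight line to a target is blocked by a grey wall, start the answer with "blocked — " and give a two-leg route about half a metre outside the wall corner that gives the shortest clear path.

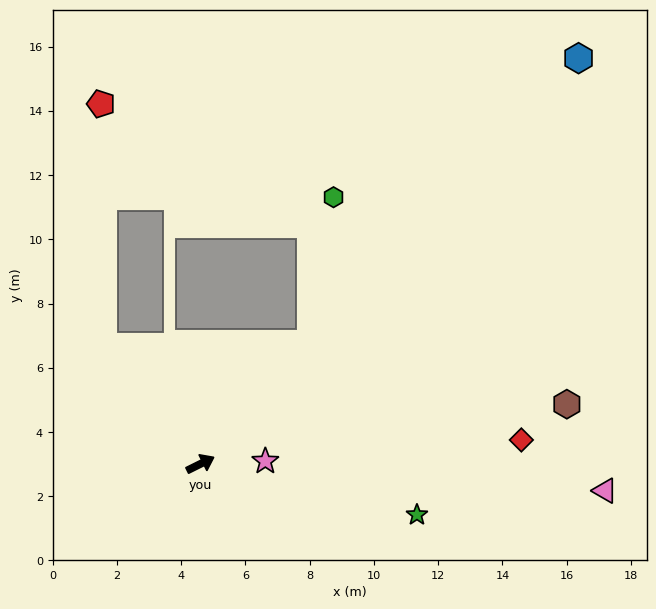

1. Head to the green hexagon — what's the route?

blocked — turn left 21°, forward 5.1 m, then turn left 34°, forward 4.6 m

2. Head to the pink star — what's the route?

turn right 24°, forward 2.0 m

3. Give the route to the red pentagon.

blocked — turn left 103°, forward 4.7 m, then turn right 39°, forward 7.6 m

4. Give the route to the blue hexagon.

turn left 21°, forward 17.3 m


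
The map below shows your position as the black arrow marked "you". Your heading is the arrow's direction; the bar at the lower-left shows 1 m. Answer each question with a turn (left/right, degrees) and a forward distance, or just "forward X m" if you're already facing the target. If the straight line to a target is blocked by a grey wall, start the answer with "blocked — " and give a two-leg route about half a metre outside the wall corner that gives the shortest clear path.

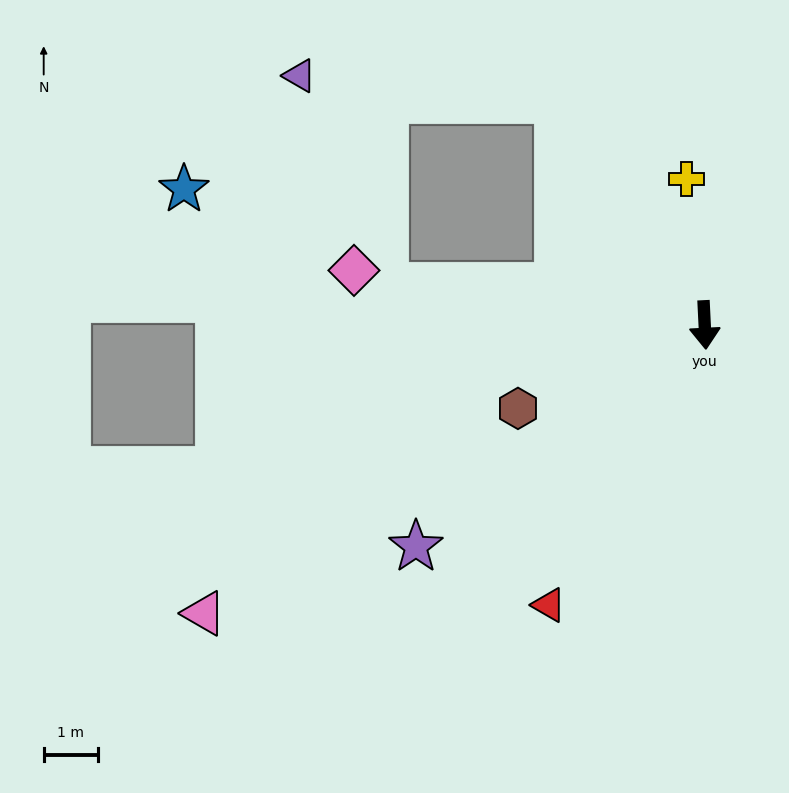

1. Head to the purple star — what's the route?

turn right 55°, forward 6.7 m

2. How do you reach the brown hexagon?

turn right 69°, forward 3.8 m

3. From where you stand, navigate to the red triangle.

turn right 32°, forward 5.9 m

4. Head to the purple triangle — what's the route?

blocked — turn right 150°, forward 5.0 m, then turn left 52°, forward 4.8 m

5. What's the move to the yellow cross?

turn right 176°, forward 2.7 m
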